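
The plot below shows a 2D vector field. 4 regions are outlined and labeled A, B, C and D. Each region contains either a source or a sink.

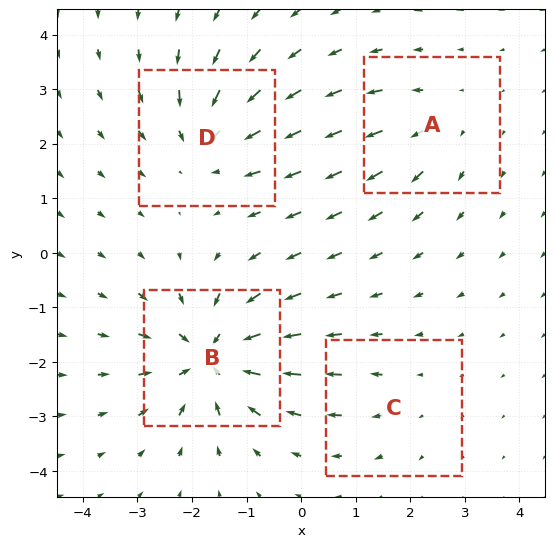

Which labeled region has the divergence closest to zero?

Divergence at each region's feature centre — A: about +3, B: about -7, C: about +2, D: about -5. Region C is closest to zero.

C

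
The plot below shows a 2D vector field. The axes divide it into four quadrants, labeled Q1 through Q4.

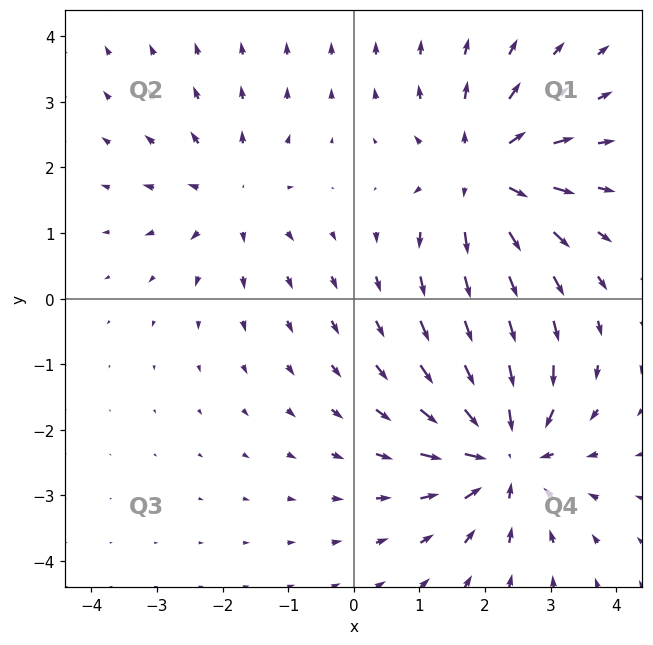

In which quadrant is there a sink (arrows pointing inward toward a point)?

The sink sits at approximately (2.3, -2.4), which lies in quadrant Q4. The divergence there is about -6, negative as expected for a sink.

Q4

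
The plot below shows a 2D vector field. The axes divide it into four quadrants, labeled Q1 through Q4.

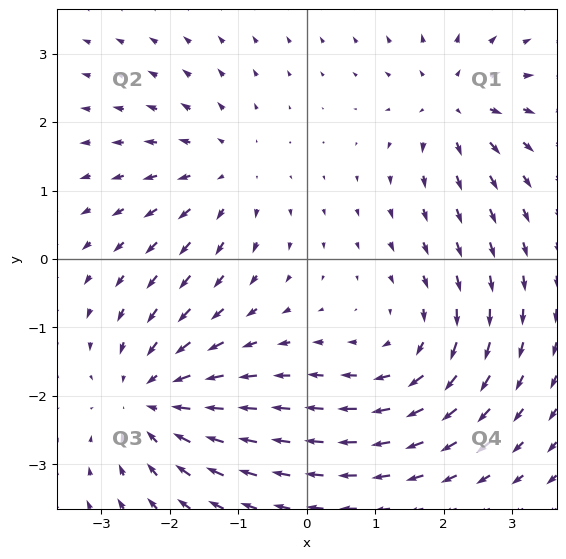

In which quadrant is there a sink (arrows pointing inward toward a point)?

Q3

The sink sits at approximately (-2.3, -2.0), which lies in quadrant Q3. The divergence there is about -4, negative as expected for a sink.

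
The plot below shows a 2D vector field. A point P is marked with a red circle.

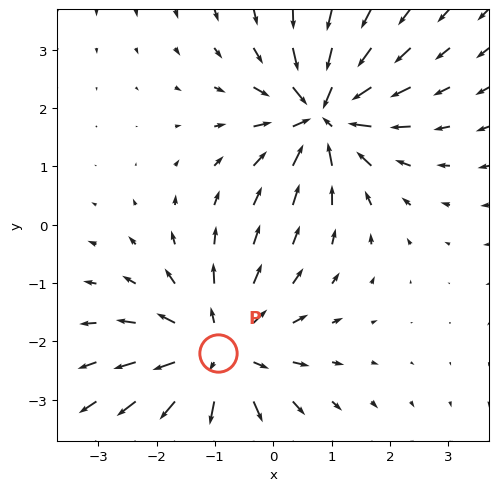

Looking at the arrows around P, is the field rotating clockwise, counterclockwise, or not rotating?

Near P at (-0.9, -2.2) the arrows show no circulation. The curl there is ≈0.

not rotating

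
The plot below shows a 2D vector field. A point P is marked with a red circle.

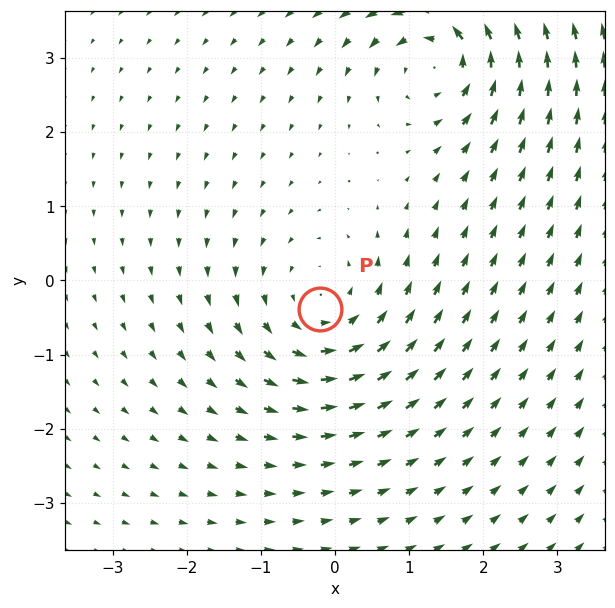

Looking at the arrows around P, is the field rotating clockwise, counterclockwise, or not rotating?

Near P at (-0.2, -0.4) the arrows circulate counterclockwise. The curl (z-component) there is about +4; positive curl means counterclockwise rotation.

counterclockwise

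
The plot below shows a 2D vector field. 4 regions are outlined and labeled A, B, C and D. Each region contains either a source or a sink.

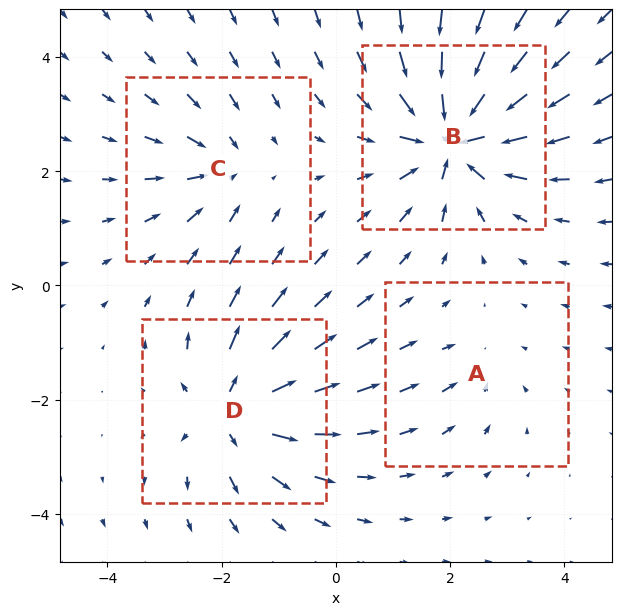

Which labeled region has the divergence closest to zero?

A

Divergence at each region's feature centre — A: about -2, B: about -8, C: about -4, D: about +6. Region A is closest to zero.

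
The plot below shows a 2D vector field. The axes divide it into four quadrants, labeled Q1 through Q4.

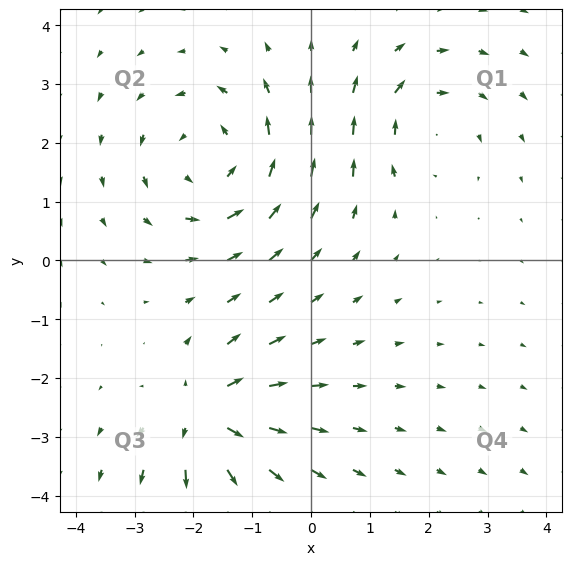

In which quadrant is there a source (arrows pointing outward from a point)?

Q3

The source sits at approximately (-1.8, -2.7), which lies in quadrant Q3. The divergence there is about +4, positive as expected for a source.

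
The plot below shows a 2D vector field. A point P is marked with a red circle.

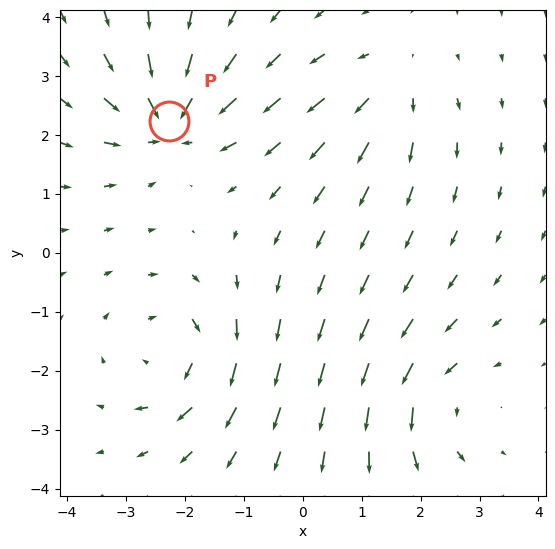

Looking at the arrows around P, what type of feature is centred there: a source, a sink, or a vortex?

sink

At P (-2.3, 2.2) the arrows converge inward. Divergence about -7, curl ≈0 — negative divergence with near-zero curl is a sink.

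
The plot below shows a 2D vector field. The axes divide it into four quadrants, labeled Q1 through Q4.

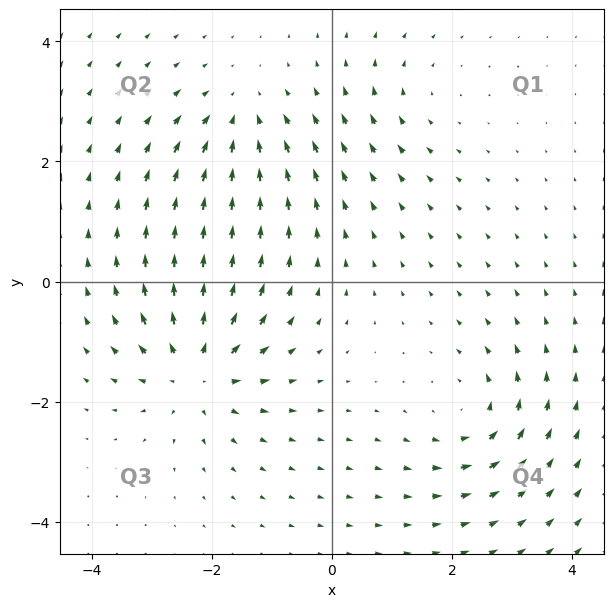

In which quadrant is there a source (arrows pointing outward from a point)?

The source sits at approximately (-2.3, -1.5), which lies in quadrant Q3. The divergence there is about +6, positive as expected for a source.

Q3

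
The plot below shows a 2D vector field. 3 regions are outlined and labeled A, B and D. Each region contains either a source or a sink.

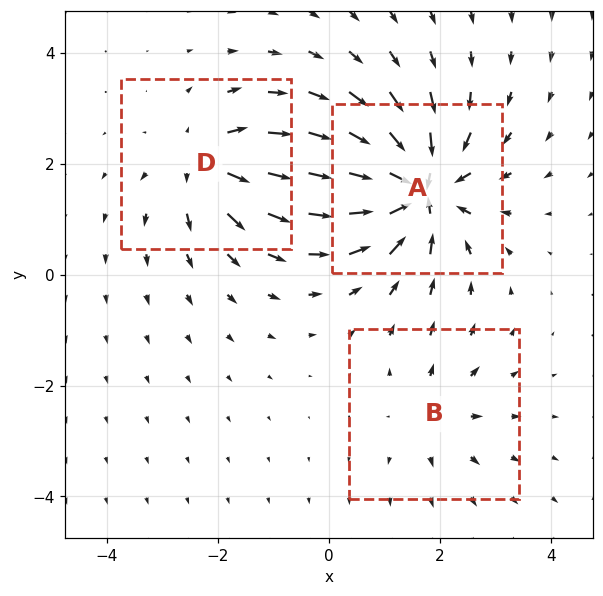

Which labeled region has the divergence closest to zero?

Divergence at each region's feature centre — A: about -7, B: about +2, D: about +4. Region B is closest to zero.

B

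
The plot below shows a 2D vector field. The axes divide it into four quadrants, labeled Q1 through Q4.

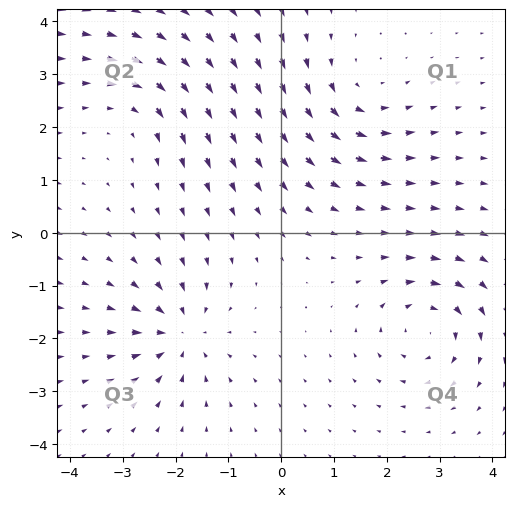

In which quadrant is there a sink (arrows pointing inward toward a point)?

The sink sits at approximately (-1.9, -1.9), which lies in quadrant Q3. The divergence there is about -5, negative as expected for a sink.

Q3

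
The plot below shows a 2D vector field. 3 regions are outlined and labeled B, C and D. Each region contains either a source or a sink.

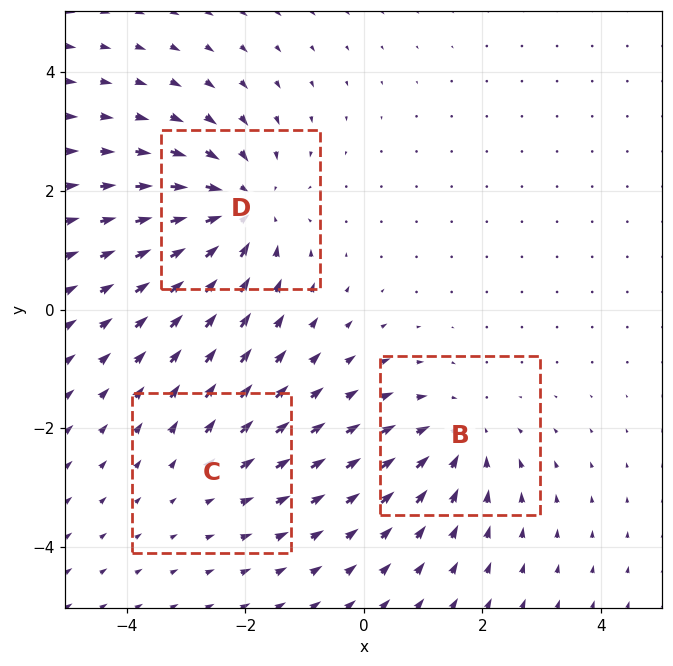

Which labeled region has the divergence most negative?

Divergence at each region's feature centre — B: about -3, C: about +2, D: about -4. Region D is most negative.

D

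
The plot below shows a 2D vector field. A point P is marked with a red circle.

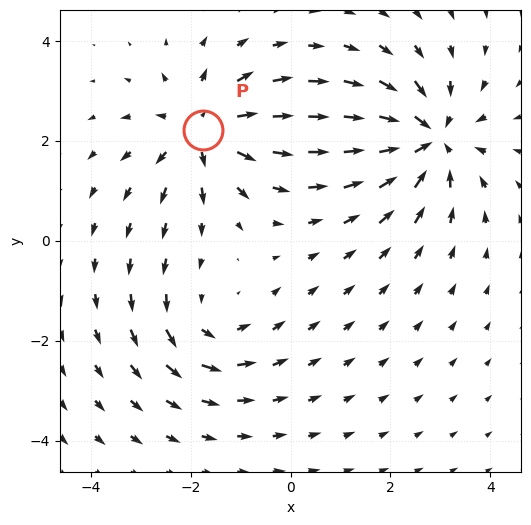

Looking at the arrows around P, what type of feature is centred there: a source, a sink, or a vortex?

At P (-1.7, 2.2) the arrows spread outward. Divergence about +4, curl ≈0 — positive divergence with near-zero curl is a source.

source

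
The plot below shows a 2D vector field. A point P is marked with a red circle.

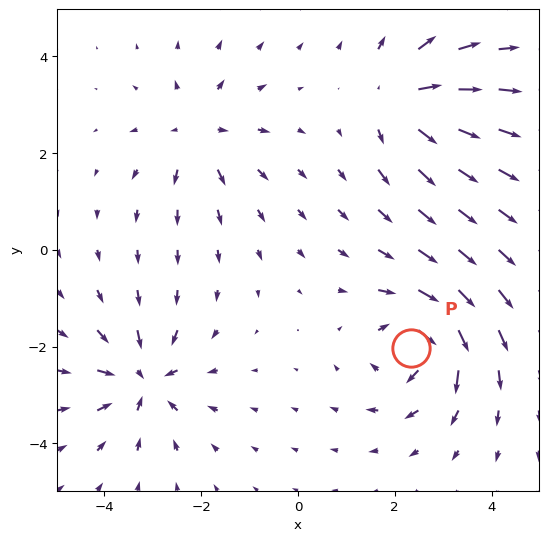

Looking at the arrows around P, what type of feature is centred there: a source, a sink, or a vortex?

At P (2.3, -2.0) the arrows circulate clockwise. Divergence ≈0, curl about -7 — near-zero divergence with nonzero curl is a vortex.

vortex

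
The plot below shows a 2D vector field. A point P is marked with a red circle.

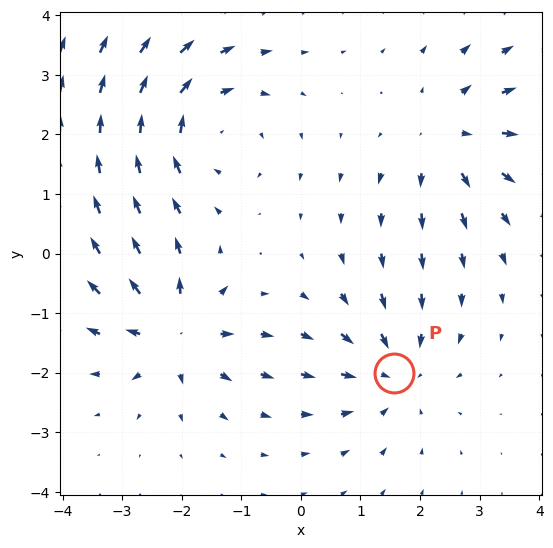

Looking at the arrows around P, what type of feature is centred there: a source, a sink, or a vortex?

At P (1.6, -2.0) the arrows converge inward. Divergence about -3, curl ≈0 — negative divergence with near-zero curl is a sink.

sink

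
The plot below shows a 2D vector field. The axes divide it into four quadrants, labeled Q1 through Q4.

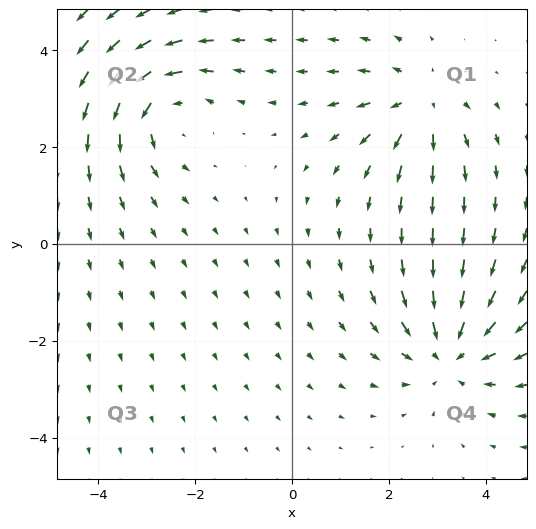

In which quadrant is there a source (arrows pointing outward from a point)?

The source sits at approximately (2.6, 2.9), which lies in quadrant Q1. The divergence there is about +4, positive as expected for a source.

Q1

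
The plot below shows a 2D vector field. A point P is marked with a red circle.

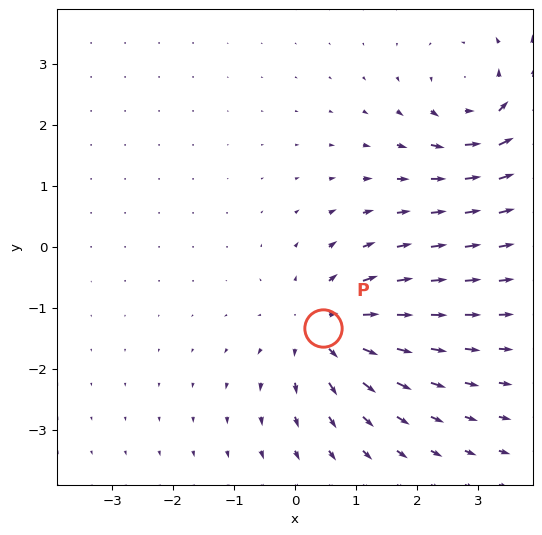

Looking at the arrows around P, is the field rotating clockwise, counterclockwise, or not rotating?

not rotating

Near P at (0.5, -1.3) the arrows show no circulation. The curl there is ≈0.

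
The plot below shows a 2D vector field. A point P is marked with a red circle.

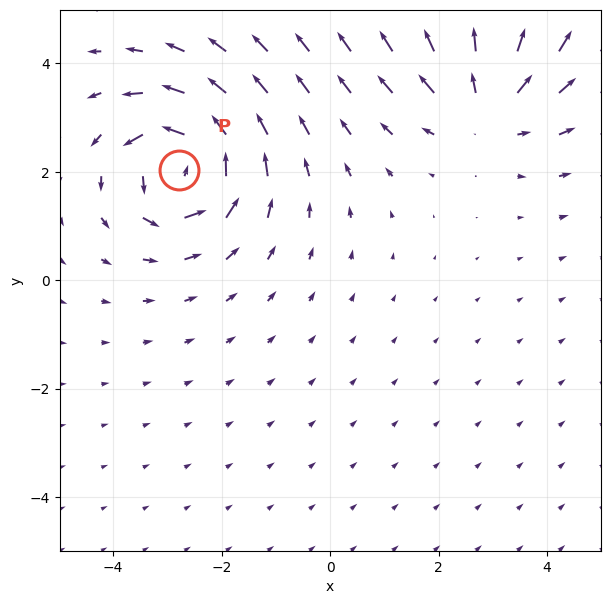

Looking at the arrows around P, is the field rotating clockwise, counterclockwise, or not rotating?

counterclockwise

Near P at (-2.8, 2.0) the arrows circulate counterclockwise. The curl (z-component) there is about +5; positive curl means counterclockwise rotation.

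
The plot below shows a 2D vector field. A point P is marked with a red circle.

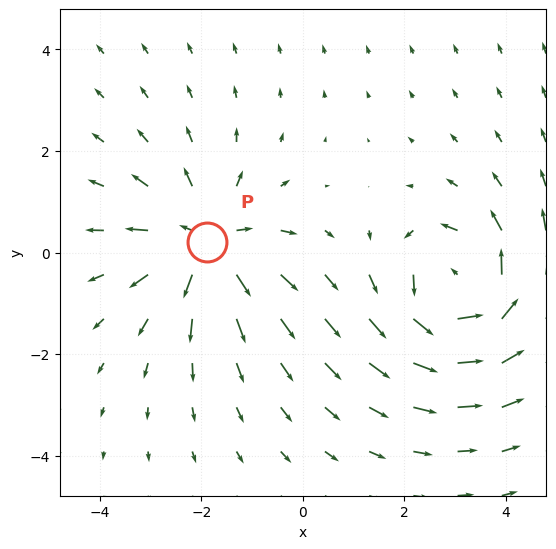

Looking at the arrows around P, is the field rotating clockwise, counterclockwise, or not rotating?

not rotating

Near P at (-1.9, 0.2) the arrows show no circulation. The curl there is ≈0.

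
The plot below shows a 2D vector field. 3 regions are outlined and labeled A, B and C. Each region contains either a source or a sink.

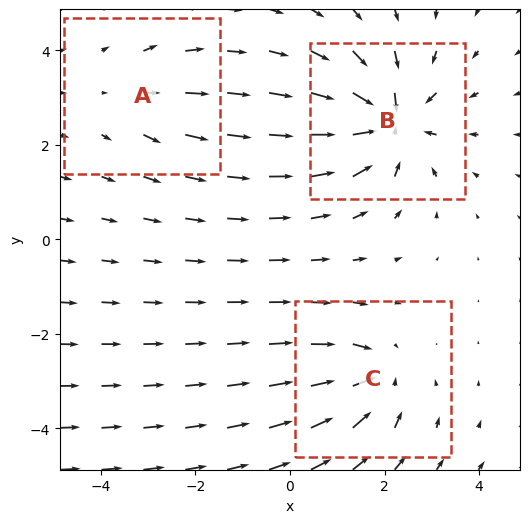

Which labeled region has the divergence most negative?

B

Divergence at each region's feature centre — A: about +2, B: about -5, C: about -4. Region B is most negative.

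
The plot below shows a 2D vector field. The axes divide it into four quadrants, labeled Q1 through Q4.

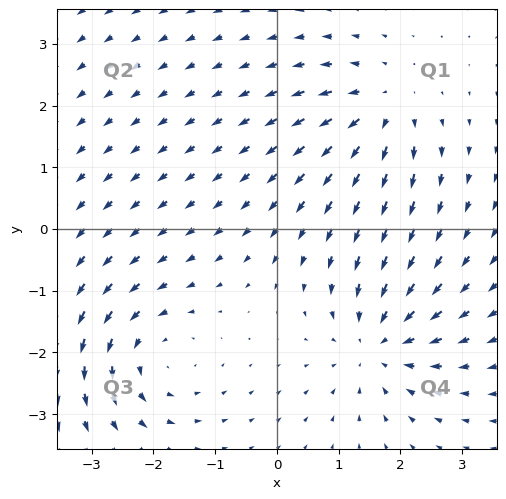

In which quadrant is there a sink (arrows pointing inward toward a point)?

The sink sits at approximately (1.7, -1.9), which lies in quadrant Q4. The divergence there is about -4, negative as expected for a sink.

Q4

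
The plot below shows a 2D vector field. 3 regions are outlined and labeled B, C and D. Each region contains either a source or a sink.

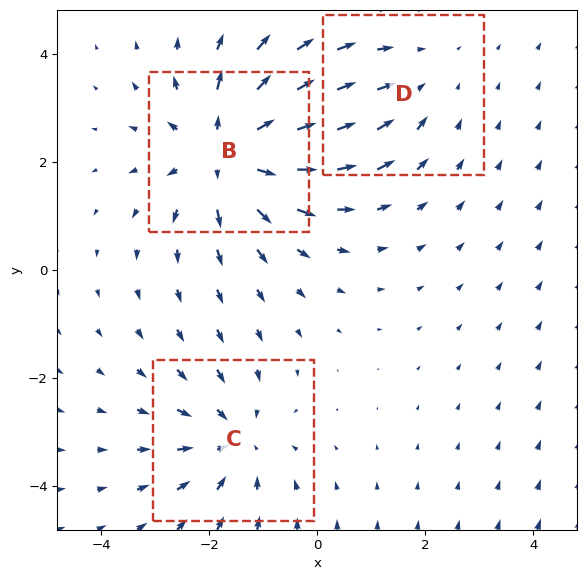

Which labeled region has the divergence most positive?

B

Divergence at each region's feature centre — B: about +4, C: about -3, D: about -2. Region B is most positive.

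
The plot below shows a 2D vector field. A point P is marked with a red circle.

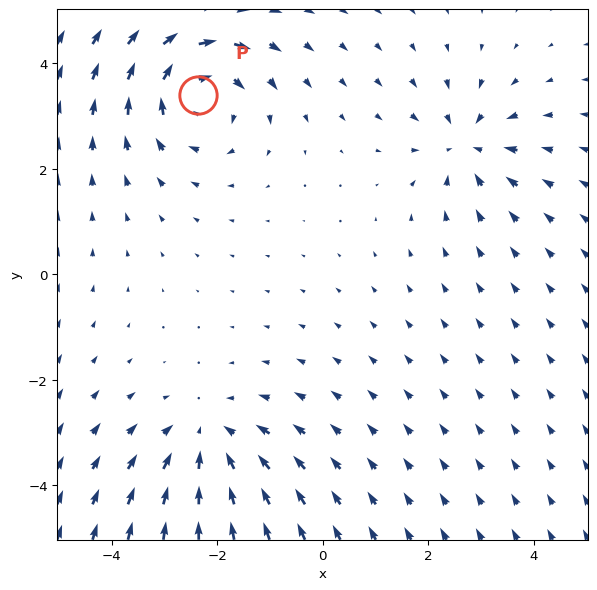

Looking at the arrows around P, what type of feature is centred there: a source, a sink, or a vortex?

At P (-2.4, 3.4) the arrows circulate clockwise. Divergence ≈0, curl about -4 — near-zero divergence with nonzero curl is a vortex.

vortex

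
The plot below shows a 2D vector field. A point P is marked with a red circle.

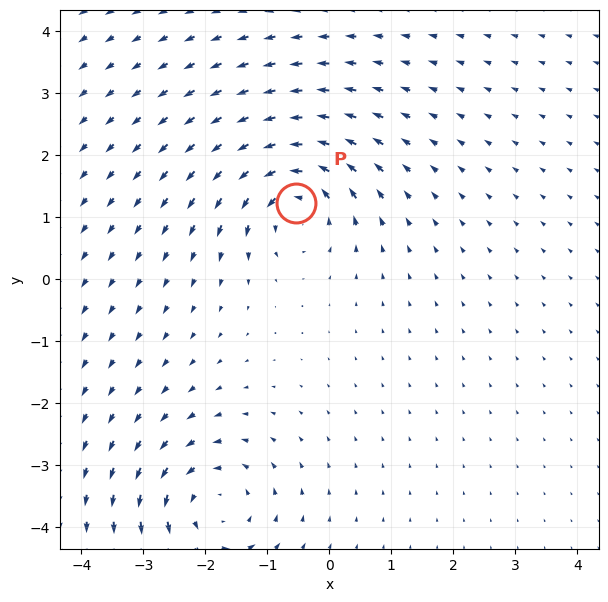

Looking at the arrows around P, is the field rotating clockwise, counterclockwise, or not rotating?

counterclockwise

Near P at (-0.5, 1.2) the arrows circulate counterclockwise. The curl (z-component) there is about +4; positive curl means counterclockwise rotation.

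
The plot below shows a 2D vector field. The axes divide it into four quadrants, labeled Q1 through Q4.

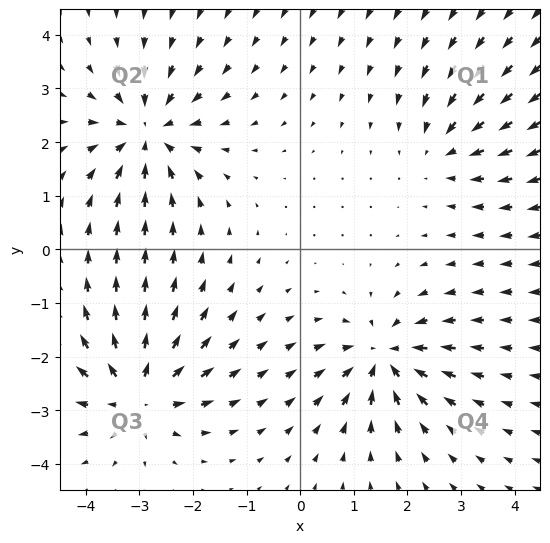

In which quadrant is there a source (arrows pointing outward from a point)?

The source sits at approximately (-3.0, -2.7), which lies in quadrant Q3. The divergence there is about +5, positive as expected for a source.

Q3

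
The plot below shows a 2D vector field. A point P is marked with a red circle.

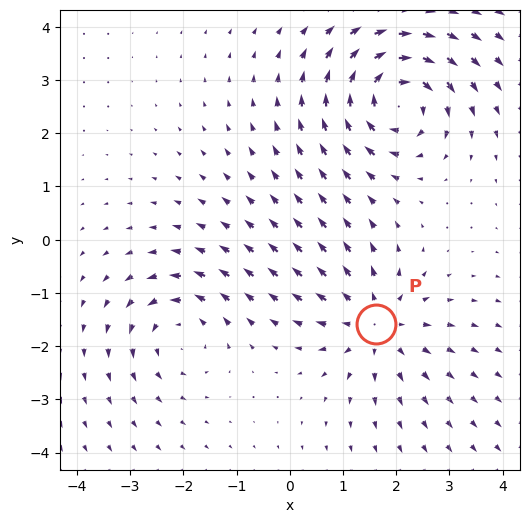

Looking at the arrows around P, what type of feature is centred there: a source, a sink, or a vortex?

At P (1.6, -1.6) the arrows spread outward. Divergence about +3, curl ≈0 — positive divergence with near-zero curl is a source.

source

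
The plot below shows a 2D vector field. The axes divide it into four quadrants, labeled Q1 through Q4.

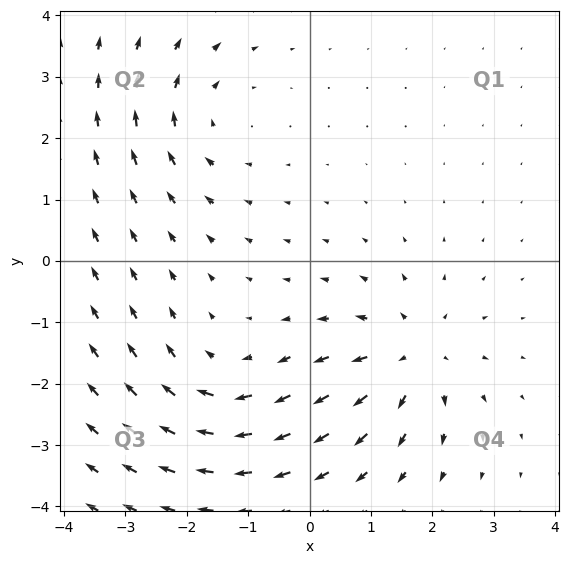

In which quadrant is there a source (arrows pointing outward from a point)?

Q4

The source sits at approximately (1.7, -1.6), which lies in quadrant Q4. The divergence there is about +4, positive as expected for a source.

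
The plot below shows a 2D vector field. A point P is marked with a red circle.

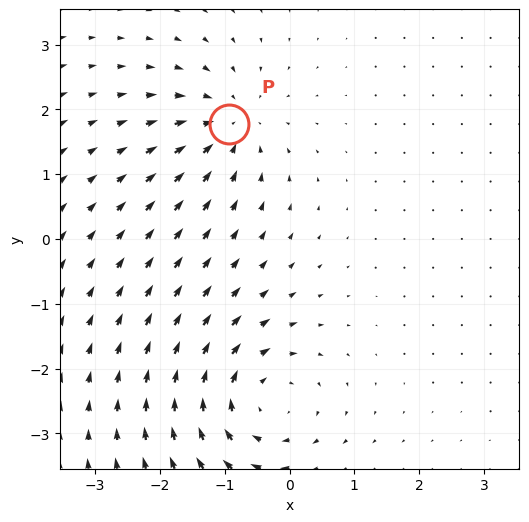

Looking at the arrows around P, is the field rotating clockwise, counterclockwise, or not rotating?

not rotating

Near P at (-0.9, 1.8) the arrows show no circulation. The curl there is ≈0.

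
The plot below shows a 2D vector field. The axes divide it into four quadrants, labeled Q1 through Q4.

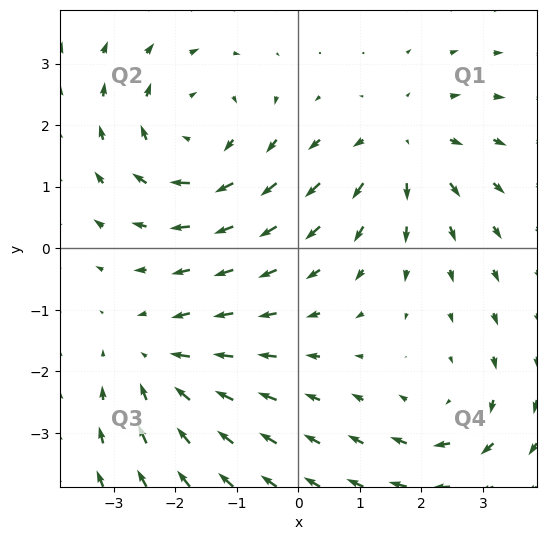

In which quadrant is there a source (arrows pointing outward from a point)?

Q1

The source sits at approximately (1.7, 1.7), which lies in quadrant Q1. The divergence there is about +4, positive as expected for a source.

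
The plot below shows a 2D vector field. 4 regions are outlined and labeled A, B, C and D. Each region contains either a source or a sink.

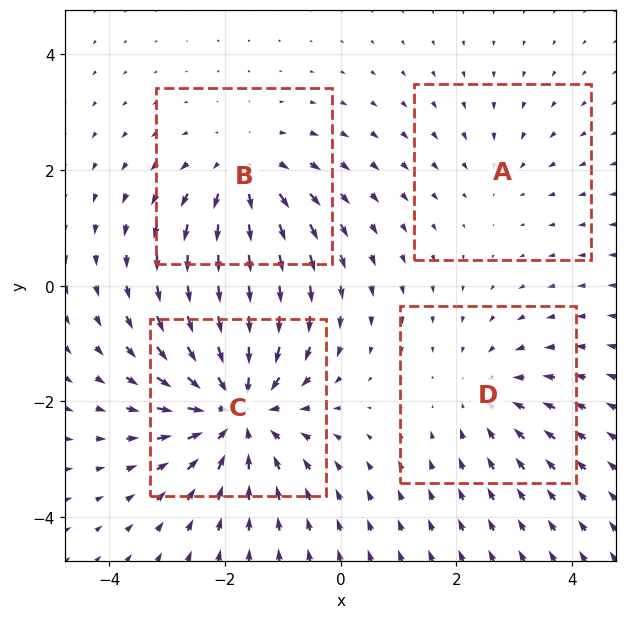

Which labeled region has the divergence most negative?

C

Divergence at each region's feature centre — A: about -2, B: about +4, C: about -6, D: about -3. Region C is most negative.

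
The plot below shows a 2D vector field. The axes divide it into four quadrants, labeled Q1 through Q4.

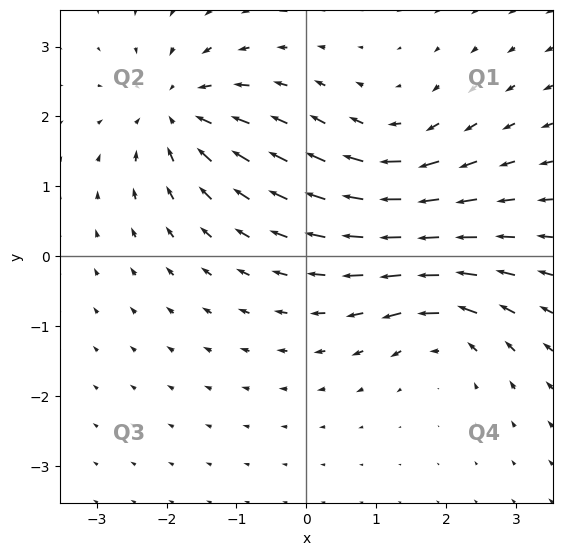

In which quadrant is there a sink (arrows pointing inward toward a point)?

The sink sits at approximately (-1.8, 2.1), which lies in quadrant Q2. The divergence there is about -6, negative as expected for a sink.

Q2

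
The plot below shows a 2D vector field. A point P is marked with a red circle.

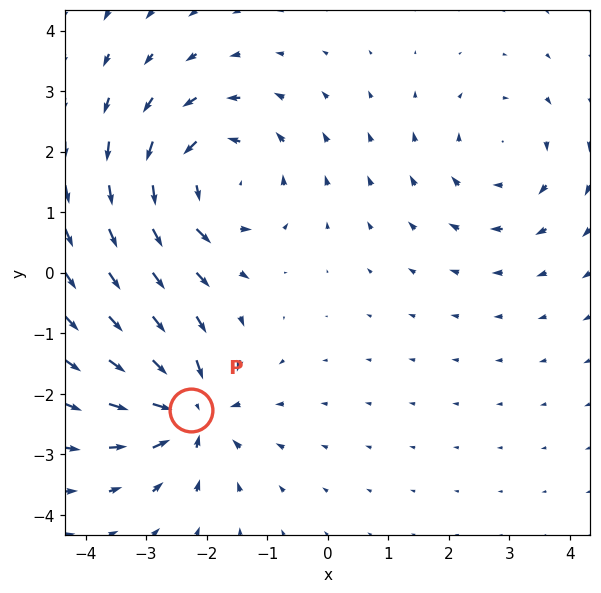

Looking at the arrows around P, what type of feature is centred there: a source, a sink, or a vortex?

At P (-2.3, -2.3) the arrows converge inward. Divergence about -5, curl ≈0 — negative divergence with near-zero curl is a sink.

sink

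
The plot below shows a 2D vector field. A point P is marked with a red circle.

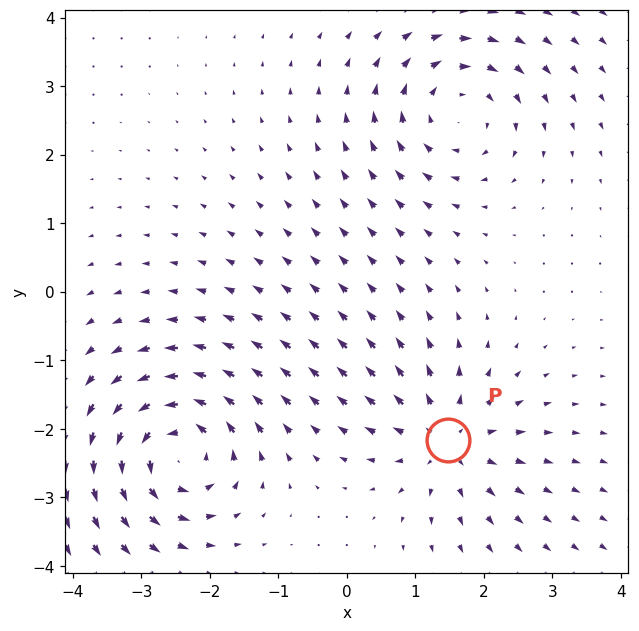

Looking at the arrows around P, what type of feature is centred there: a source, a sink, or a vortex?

At P (1.5, -2.2) the arrows spread outward. Divergence about +4, curl ≈0 — positive divergence with near-zero curl is a source.

source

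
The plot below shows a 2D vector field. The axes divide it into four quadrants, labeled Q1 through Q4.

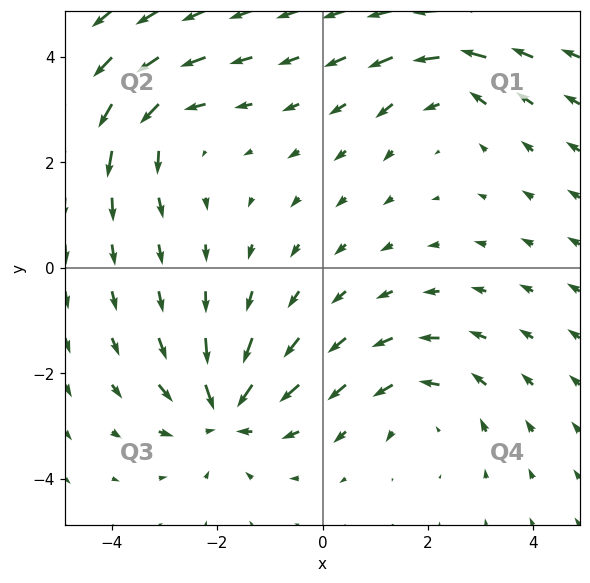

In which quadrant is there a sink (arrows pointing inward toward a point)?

The sink sits at approximately (-1.8, -2.7), which lies in quadrant Q3. The divergence there is about -5, negative as expected for a sink.

Q3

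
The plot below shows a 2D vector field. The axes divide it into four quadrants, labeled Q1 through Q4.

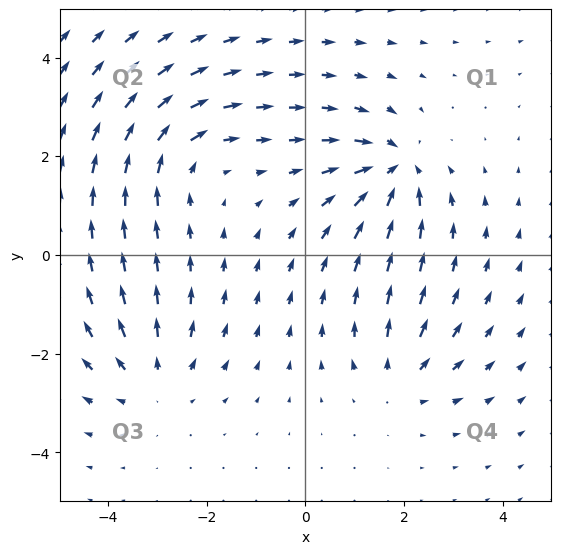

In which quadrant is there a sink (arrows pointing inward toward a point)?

The sink sits at approximately (1.8, 1.7), which lies in quadrant Q1. The divergence there is about -5, negative as expected for a sink.

Q1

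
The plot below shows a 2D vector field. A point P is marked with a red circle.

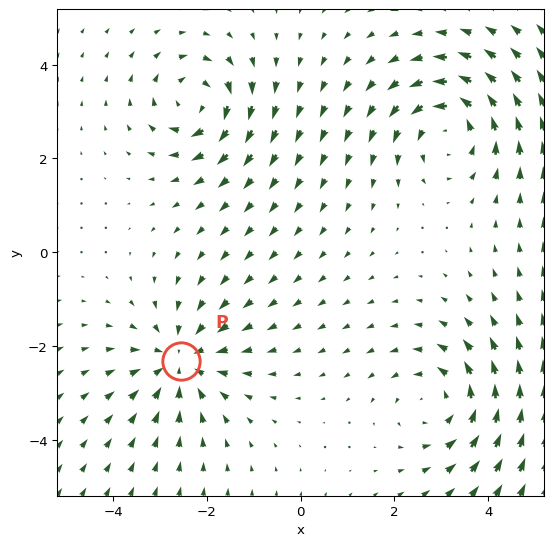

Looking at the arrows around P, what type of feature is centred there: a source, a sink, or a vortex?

sink

At P (-2.6, -2.3) the arrows converge inward. Divergence about -4, curl ≈0 — negative divergence with near-zero curl is a sink.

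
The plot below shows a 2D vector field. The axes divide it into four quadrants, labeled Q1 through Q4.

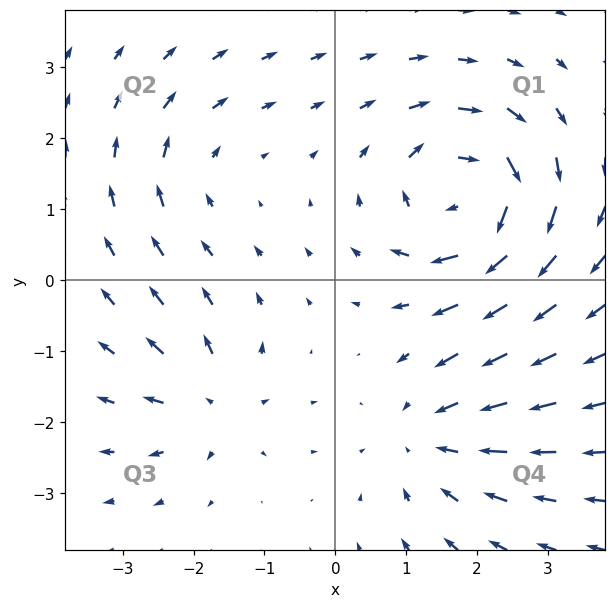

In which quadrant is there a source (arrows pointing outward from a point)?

The source sits at approximately (-1.7, -1.7), which lies in quadrant Q3. The divergence there is about +4, positive as expected for a source.

Q3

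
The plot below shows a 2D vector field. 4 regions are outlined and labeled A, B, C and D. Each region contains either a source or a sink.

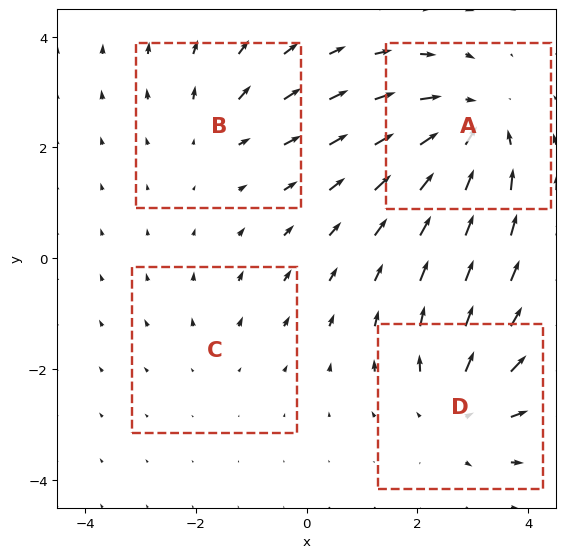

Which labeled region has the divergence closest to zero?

Divergence at each region's feature centre — A: about -5, B: about +3, C: about +2, D: about +5. Region C is closest to zero.

C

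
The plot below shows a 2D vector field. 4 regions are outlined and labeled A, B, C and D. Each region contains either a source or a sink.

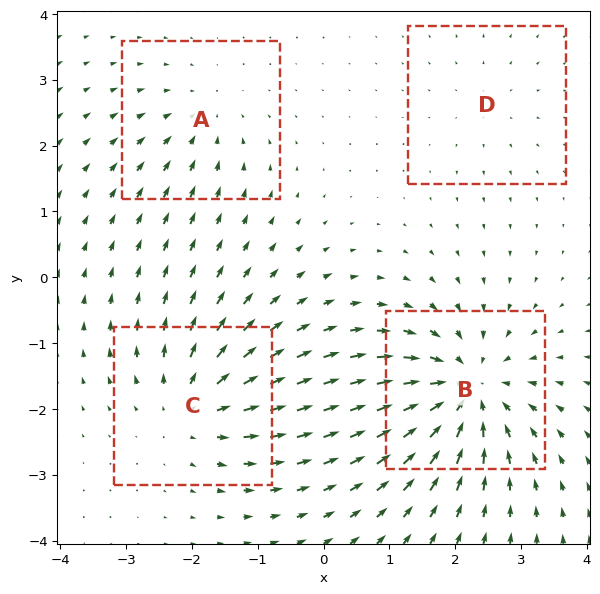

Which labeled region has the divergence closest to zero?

D

Divergence at each region's feature centre — A: about -3, B: about -7, C: about +5, D: about +2. Region D is closest to zero.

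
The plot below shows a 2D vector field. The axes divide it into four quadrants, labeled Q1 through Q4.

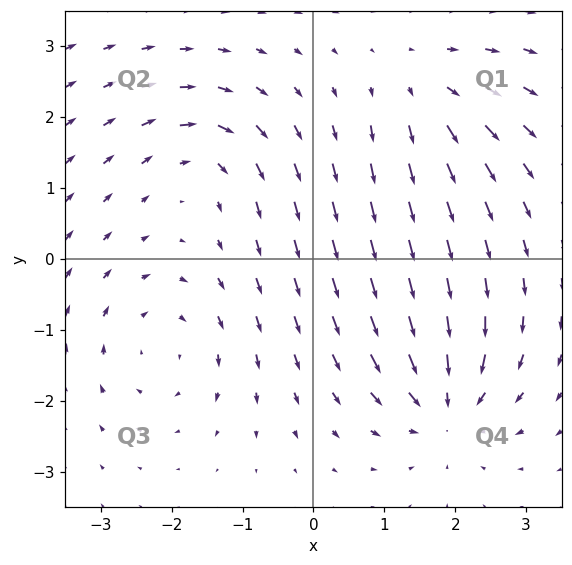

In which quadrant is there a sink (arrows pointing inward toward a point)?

The sink sits at approximately (1.9, -2.1), which lies in quadrant Q4. The divergence there is about -6, negative as expected for a sink.

Q4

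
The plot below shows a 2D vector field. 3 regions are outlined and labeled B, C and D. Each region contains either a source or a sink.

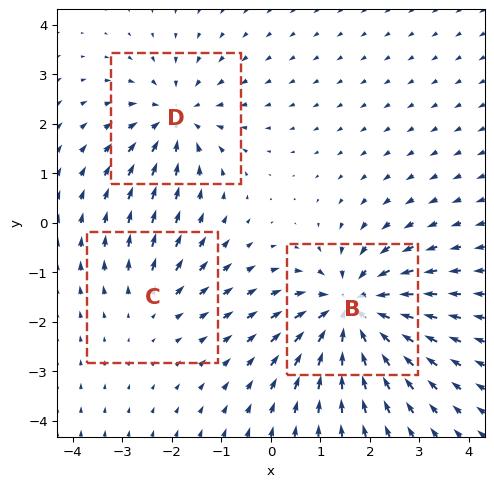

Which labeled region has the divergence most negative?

B

Divergence at each region's feature centre — B: about -5, C: about +2, D: about -3. Region B is most negative.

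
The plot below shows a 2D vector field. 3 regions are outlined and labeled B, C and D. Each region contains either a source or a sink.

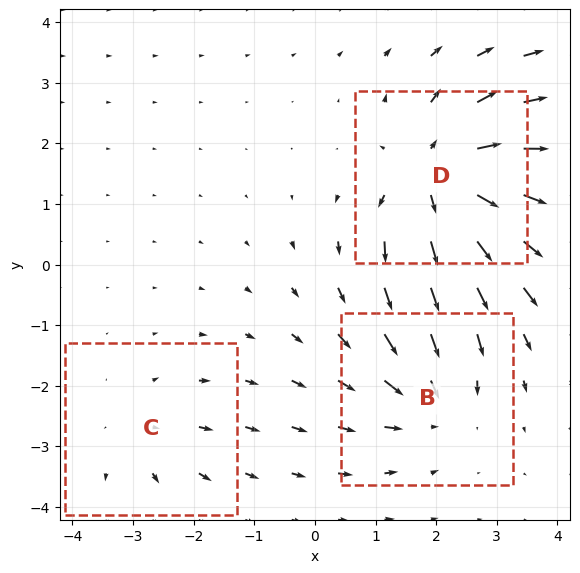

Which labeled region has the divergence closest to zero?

C

Divergence at each region's feature centre — B: about -3, C: about +2, D: about +5. Region C is closest to zero.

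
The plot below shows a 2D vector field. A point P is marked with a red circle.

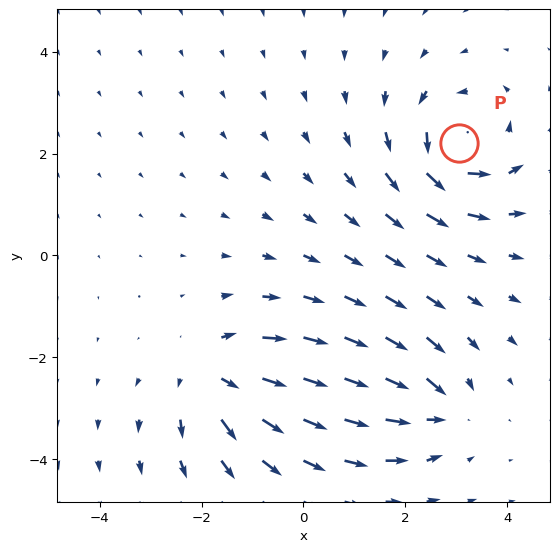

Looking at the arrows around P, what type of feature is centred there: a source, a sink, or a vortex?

vortex

At P (3.1, 2.2) the arrows circulate counterclockwise. Divergence ≈0, curl about +5 — near-zero divergence with nonzero curl is a vortex.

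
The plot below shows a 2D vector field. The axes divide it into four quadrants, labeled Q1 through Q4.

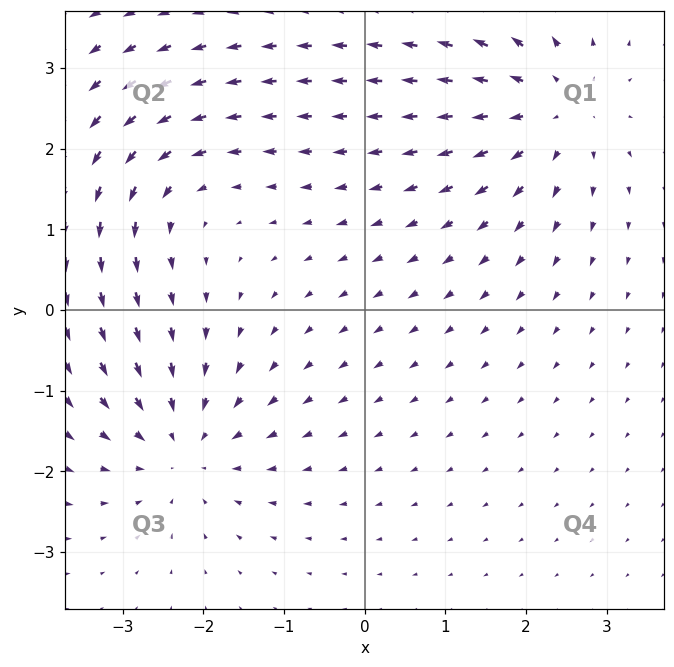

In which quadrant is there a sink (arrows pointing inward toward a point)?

Q3

The sink sits at approximately (-2.2, -1.7), which lies in quadrant Q3. The divergence there is about -5, negative as expected for a sink.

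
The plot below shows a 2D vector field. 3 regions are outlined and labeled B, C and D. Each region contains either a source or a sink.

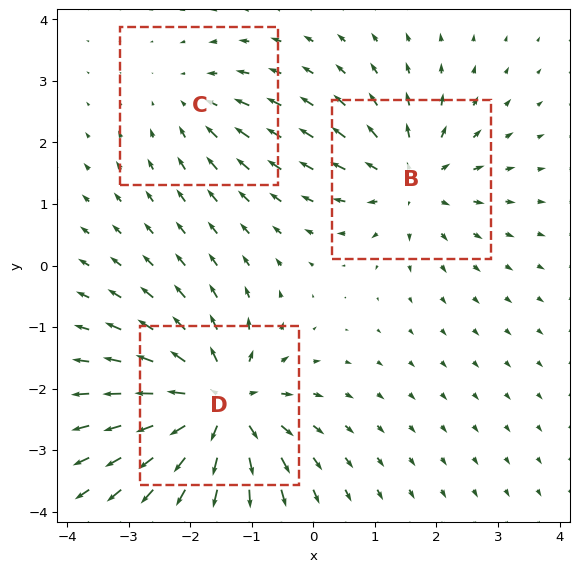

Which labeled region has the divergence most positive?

D

Divergence at each region's feature centre — B: about +4, C: about -2, D: about +6. Region D is most positive.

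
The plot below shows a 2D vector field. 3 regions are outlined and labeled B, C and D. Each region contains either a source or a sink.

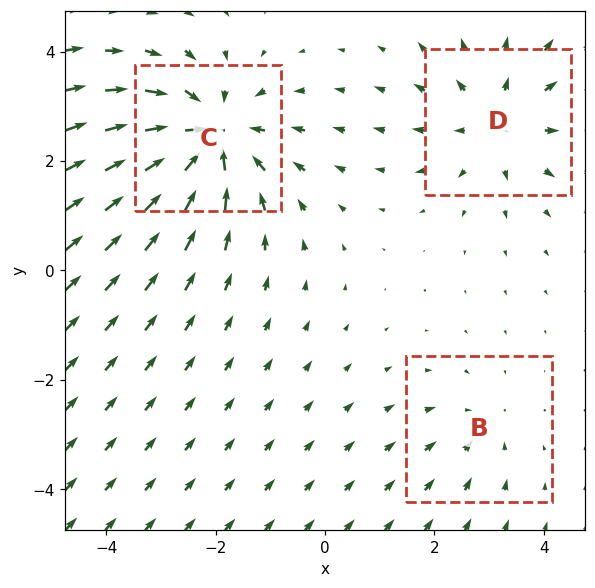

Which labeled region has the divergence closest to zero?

Divergence at each region's feature centre — B: about -2, C: about -5, D: about +3. Region B is closest to zero.

B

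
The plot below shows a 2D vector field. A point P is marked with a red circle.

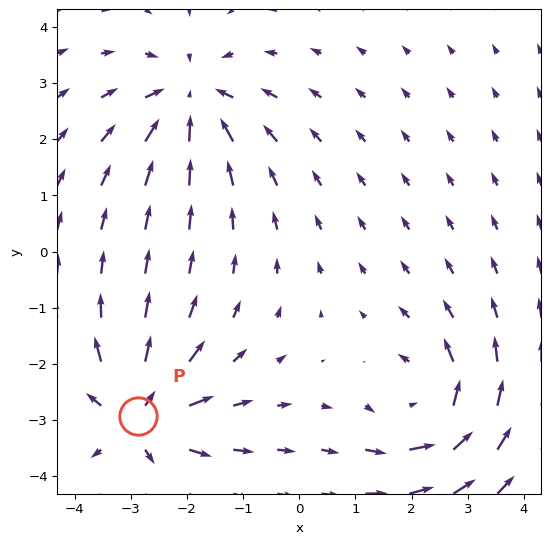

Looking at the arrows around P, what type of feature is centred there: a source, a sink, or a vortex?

At P (-2.9, -2.9) the arrows spread outward. Divergence about +6, curl ≈0 — positive divergence with near-zero curl is a source.

source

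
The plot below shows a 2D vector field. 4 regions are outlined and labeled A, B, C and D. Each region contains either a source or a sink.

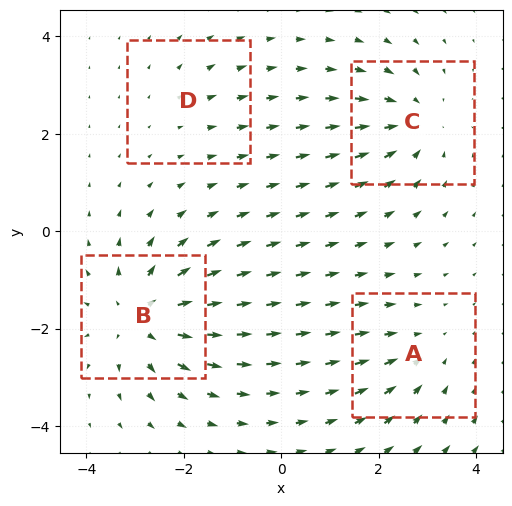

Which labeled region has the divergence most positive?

B

Divergence at each region's feature centre — A: about -3, B: about +6, C: about -4, D: about +2. Region B is most positive.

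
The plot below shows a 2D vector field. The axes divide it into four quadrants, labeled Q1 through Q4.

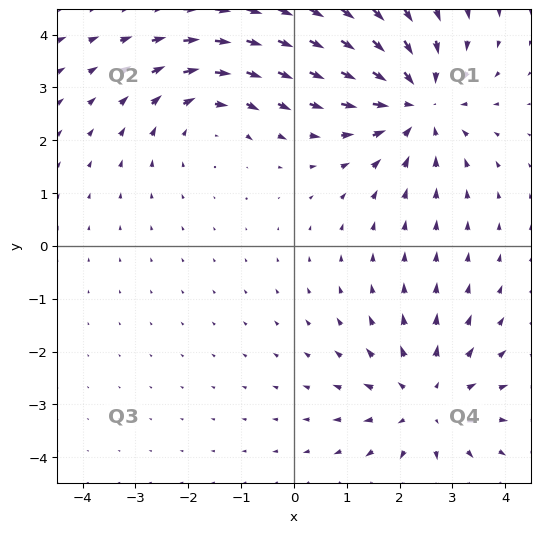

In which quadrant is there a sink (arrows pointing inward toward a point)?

Q1

The sink sits at approximately (2.3, 2.7), which lies in quadrant Q1. The divergence there is about -4, negative as expected for a sink.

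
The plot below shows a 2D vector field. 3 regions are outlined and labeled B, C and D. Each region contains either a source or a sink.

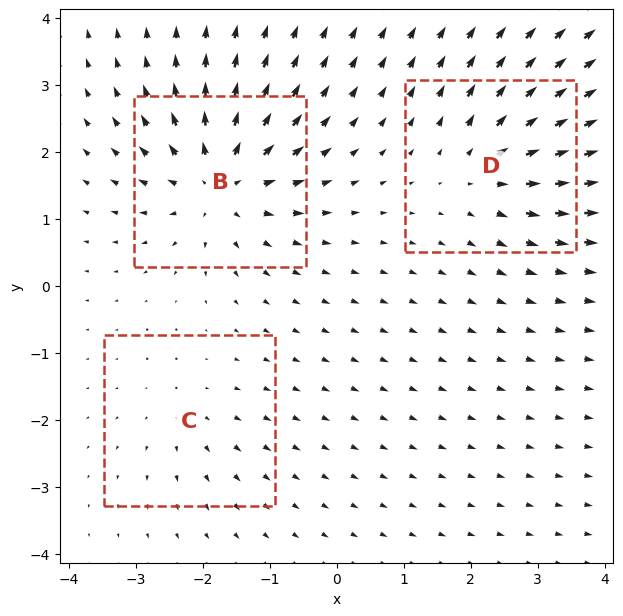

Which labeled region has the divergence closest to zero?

Divergence at each region's feature centre — B: about +6, C: about +2, D: about +4. Region C is closest to zero.

C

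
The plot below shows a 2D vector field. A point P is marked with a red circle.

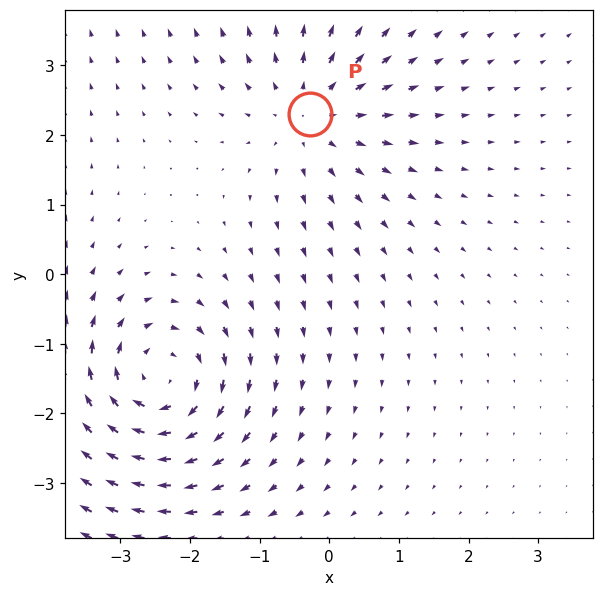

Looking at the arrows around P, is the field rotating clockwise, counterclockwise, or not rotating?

not rotating

Near P at (-0.3, 2.3) the arrows show no circulation. The curl there is ≈0.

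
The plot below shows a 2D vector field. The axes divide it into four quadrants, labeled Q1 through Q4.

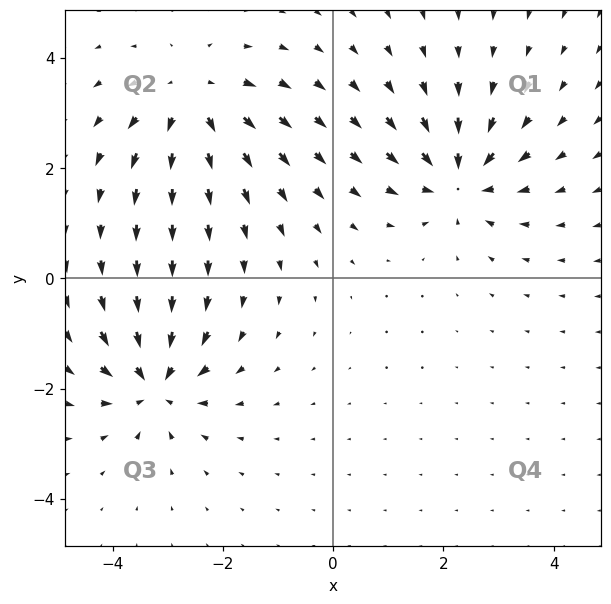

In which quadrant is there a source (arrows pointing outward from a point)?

Q2

The source sits at approximately (-2.5, 3.2), which lies in quadrant Q2. The divergence there is about +4, positive as expected for a source.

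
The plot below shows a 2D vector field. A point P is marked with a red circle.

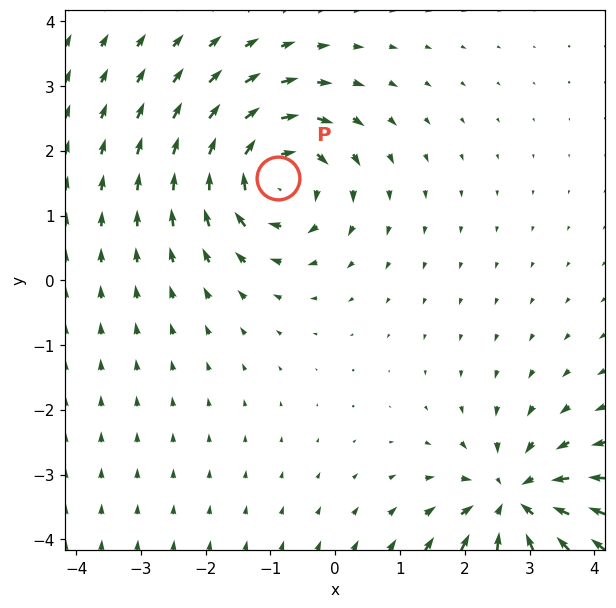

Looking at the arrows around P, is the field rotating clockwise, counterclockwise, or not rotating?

clockwise

Near P at (-0.9, 1.6) the arrows circulate clockwise. The curl (z-component) there is about -6; negative curl means clockwise rotation.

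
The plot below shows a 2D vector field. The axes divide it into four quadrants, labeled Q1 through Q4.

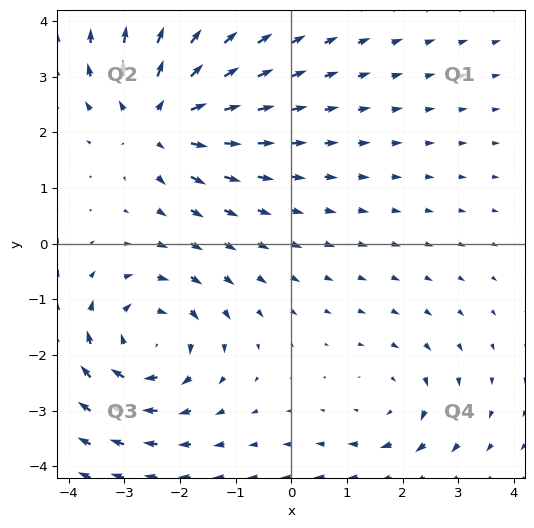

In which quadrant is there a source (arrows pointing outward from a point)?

The source sits at approximately (-2.4, 2.2), which lies in quadrant Q2. The divergence there is about +6, positive as expected for a source.

Q2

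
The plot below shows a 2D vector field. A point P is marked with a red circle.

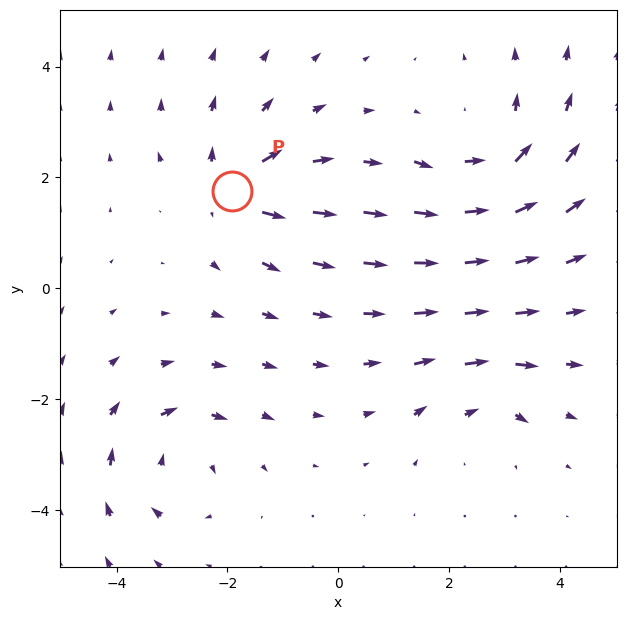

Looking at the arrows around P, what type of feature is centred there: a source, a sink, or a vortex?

source

At P (-1.9, 1.8) the arrows spread outward. Divergence about +5, curl ≈0 — positive divergence with near-zero curl is a source.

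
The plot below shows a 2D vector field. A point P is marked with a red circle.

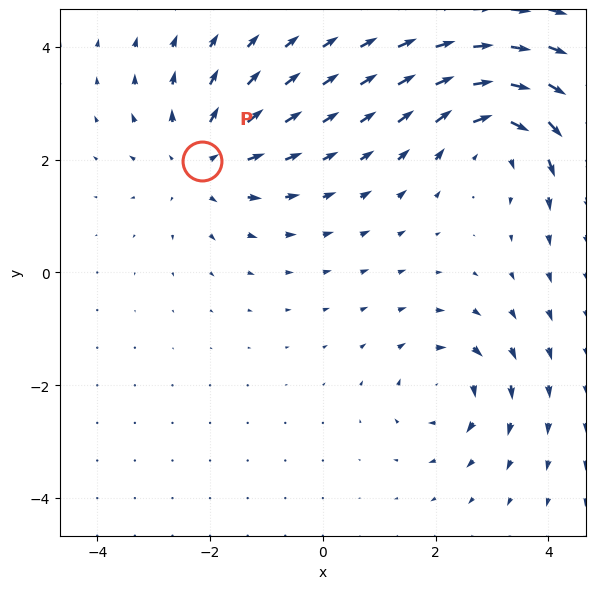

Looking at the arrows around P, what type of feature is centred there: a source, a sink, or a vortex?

At P (-2.1, 2.0) the arrows spread outward. Divergence about +3, curl ≈0 — positive divergence with near-zero curl is a source.

source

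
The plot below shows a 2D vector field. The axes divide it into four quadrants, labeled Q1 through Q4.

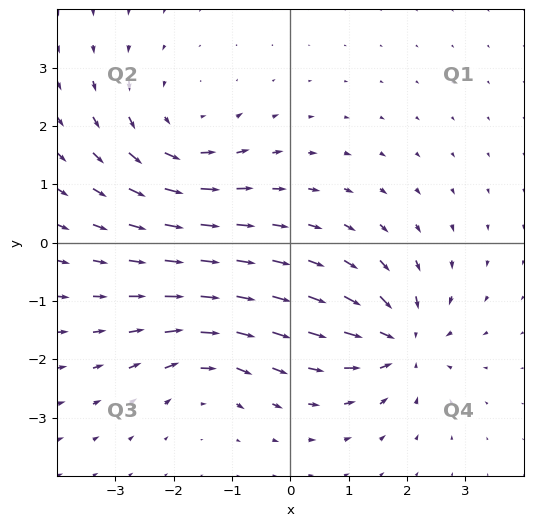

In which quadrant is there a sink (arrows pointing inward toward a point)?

The sink sits at approximately (1.9, -1.7), which lies in quadrant Q4. The divergence there is about -6, negative as expected for a sink.

Q4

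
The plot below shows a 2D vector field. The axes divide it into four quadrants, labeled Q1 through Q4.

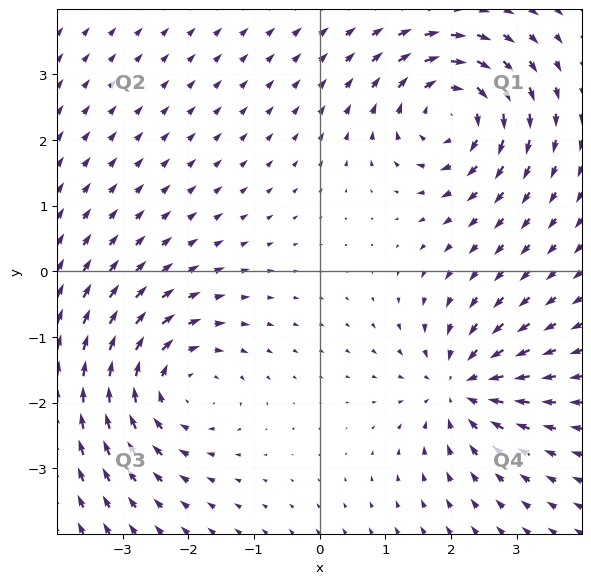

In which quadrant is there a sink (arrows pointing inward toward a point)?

The sink sits at approximately (2.2, -1.8), which lies in quadrant Q4. The divergence there is about -6, negative as expected for a sink.

Q4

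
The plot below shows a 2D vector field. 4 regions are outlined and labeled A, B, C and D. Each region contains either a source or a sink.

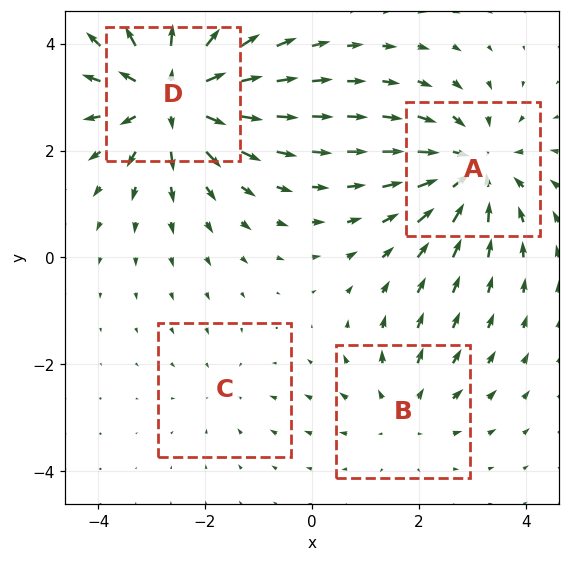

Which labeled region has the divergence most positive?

Divergence at each region's feature centre — A: about -5, B: about +3, C: about -2, D: about +7. Region D is most positive.

D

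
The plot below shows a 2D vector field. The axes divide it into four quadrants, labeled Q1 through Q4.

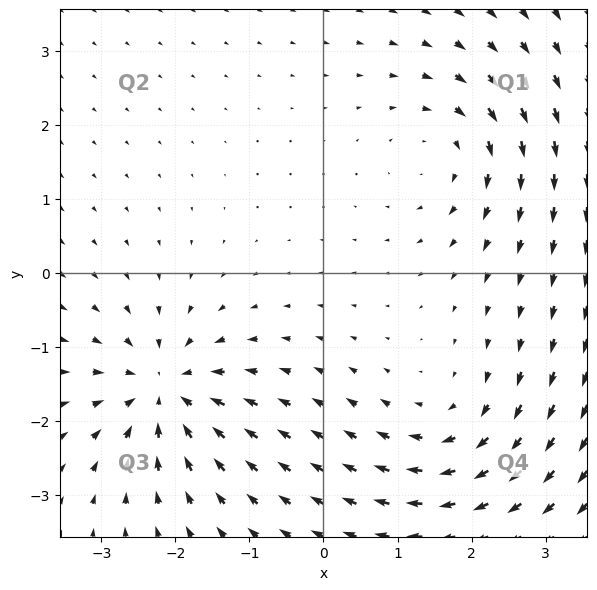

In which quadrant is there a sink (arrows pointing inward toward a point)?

Q3

The sink sits at approximately (-2.2, -1.6), which lies in quadrant Q3. The divergence there is about -6, negative as expected for a sink.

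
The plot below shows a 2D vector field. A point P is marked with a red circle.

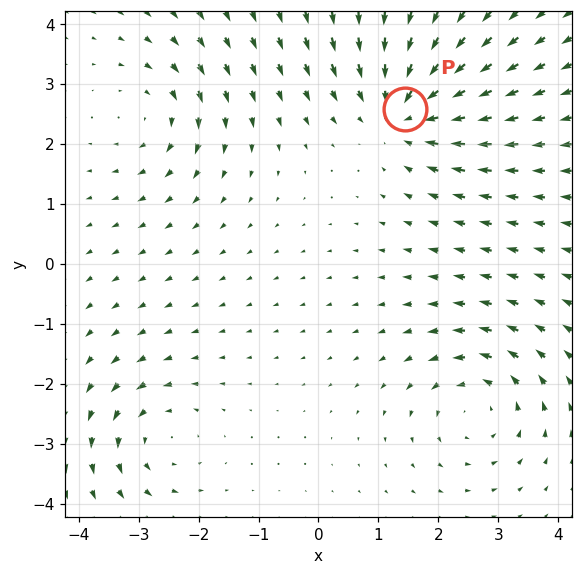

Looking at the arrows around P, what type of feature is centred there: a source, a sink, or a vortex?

At P (1.4, 2.6) the arrows converge inward. Divergence about -5, curl ≈0 — negative divergence with near-zero curl is a sink.

sink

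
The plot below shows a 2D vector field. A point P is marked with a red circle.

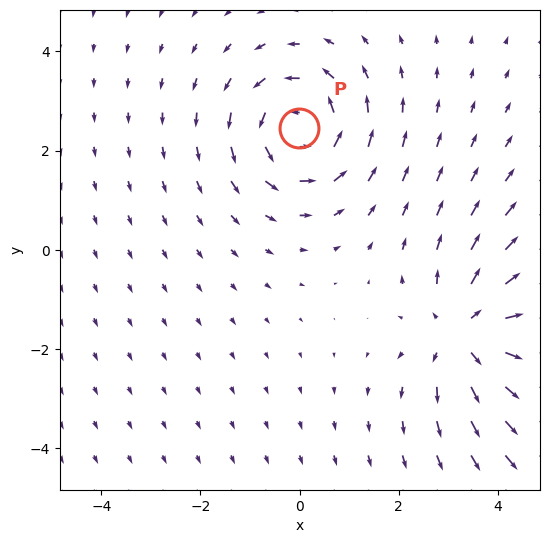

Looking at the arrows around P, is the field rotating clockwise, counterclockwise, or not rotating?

counterclockwise

Near P at (-0.0, 2.4) the arrows circulate counterclockwise. The curl (z-component) there is about +4; positive curl means counterclockwise rotation.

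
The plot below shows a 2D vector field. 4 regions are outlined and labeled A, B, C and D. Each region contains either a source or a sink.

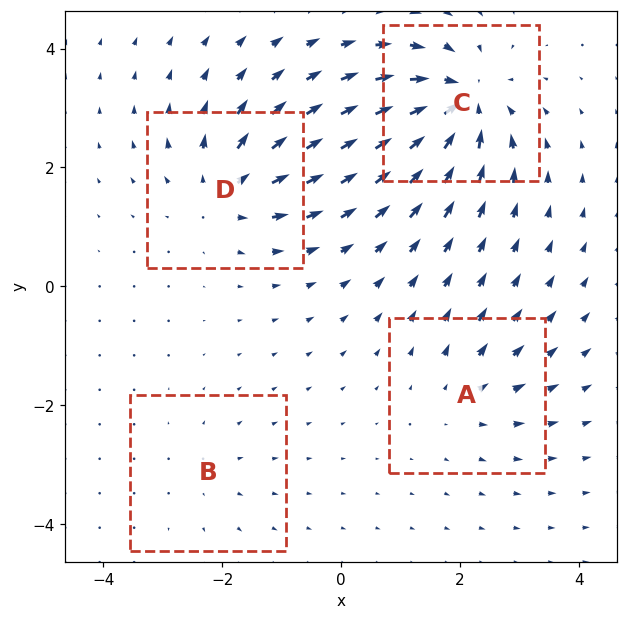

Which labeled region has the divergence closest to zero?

Divergence at each region's feature centre — A: about +4, B: about +2, C: about -8, D: about +6. Region B is closest to zero.

B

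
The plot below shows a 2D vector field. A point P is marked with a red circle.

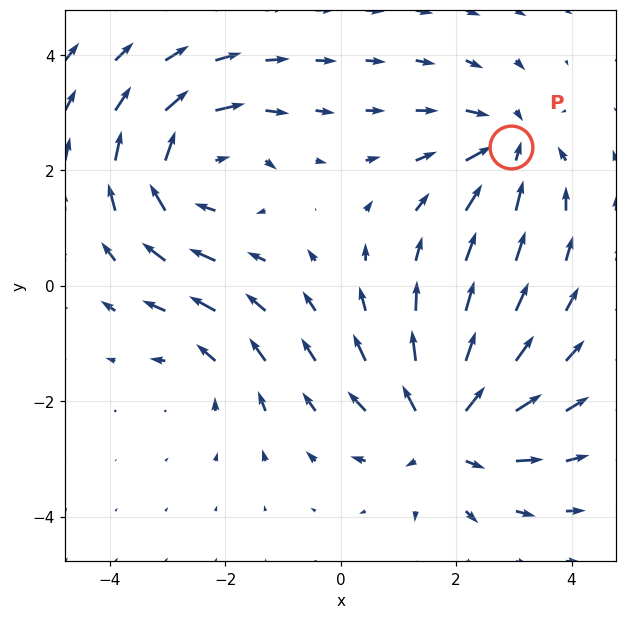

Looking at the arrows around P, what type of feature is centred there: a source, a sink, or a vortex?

sink

At P (2.9, 2.4) the arrows converge inward. Divergence about -4, curl ≈0 — negative divergence with near-zero curl is a sink.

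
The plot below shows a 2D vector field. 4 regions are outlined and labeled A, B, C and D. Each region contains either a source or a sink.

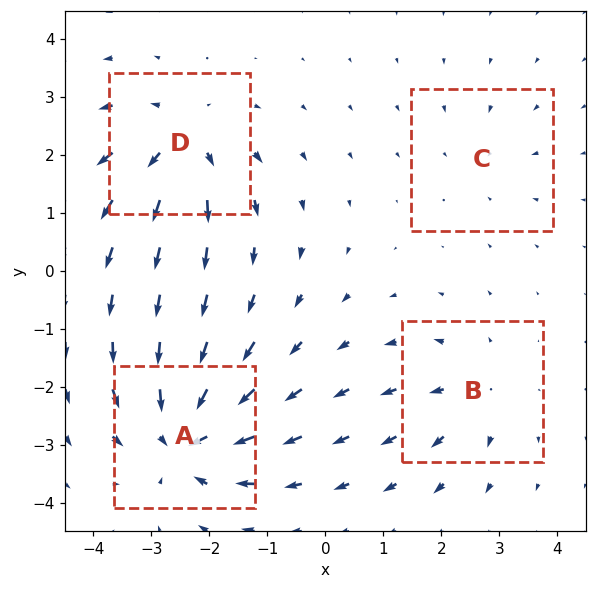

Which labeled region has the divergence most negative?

A

Divergence at each region's feature centre — A: about -8, B: about +4, C: about -2, D: about +6. Region A is most negative.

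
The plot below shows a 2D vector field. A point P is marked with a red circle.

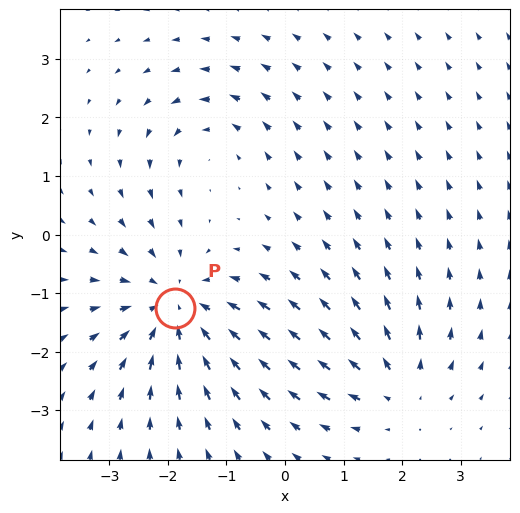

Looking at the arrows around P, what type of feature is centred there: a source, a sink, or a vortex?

At P (-1.9, -1.2) the arrows converge inward. Divergence about -4, curl ≈0 — negative divergence with near-zero curl is a sink.

sink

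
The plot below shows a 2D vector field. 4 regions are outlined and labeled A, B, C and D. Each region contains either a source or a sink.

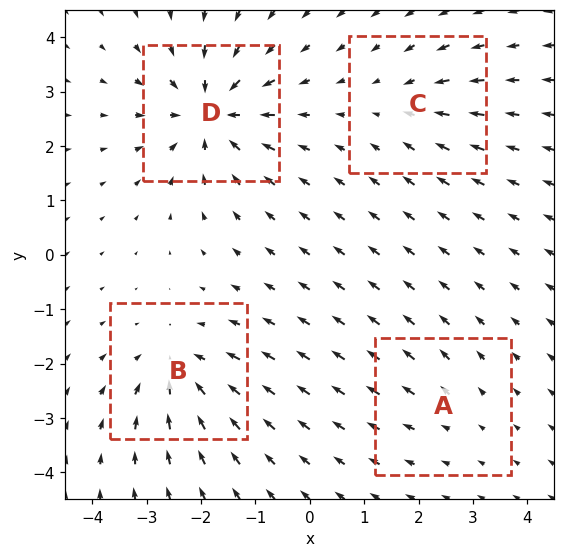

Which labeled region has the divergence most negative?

Divergence at each region's feature centre — A: about +2, B: about -5, C: about -3, D: about -7. Region D is most negative.

D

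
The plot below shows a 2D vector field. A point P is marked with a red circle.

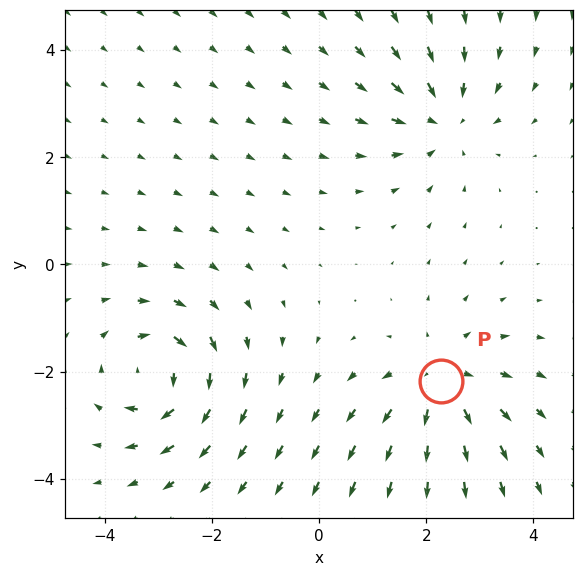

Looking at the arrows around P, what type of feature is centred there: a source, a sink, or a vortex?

source

At P (2.3, -2.2) the arrows spread outward. Divergence about +3, curl ≈0 — positive divergence with near-zero curl is a source.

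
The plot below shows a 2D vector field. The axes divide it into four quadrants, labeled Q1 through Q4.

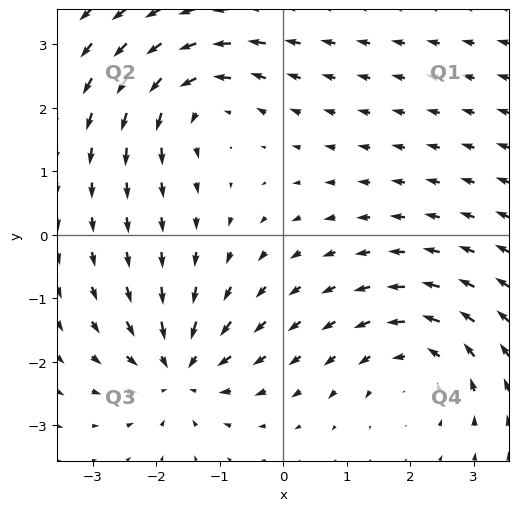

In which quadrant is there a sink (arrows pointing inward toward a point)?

The sink sits at approximately (-1.6, -2.1), which lies in quadrant Q3. The divergence there is about -5, negative as expected for a sink.

Q3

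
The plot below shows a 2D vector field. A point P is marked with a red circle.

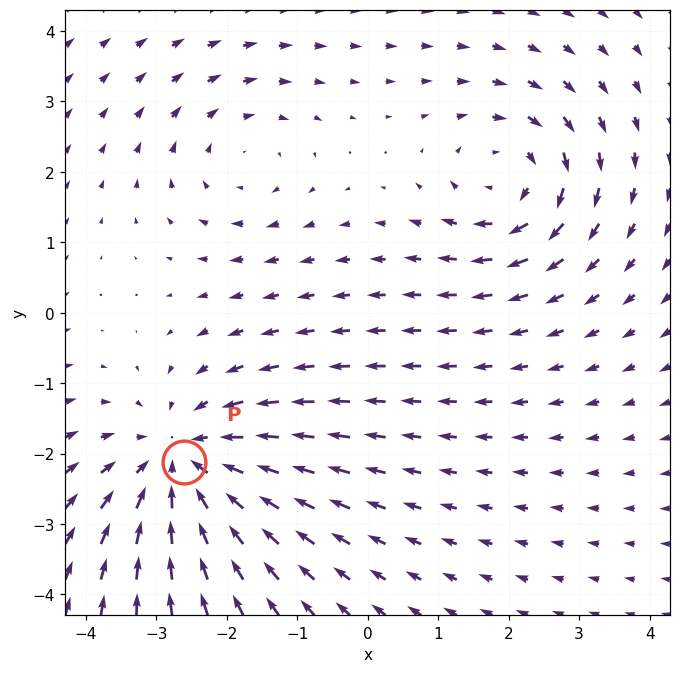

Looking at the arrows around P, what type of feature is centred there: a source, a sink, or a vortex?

sink

At P (-2.6, -2.1) the arrows converge inward. Divergence about -4, curl ≈0 — negative divergence with near-zero curl is a sink.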